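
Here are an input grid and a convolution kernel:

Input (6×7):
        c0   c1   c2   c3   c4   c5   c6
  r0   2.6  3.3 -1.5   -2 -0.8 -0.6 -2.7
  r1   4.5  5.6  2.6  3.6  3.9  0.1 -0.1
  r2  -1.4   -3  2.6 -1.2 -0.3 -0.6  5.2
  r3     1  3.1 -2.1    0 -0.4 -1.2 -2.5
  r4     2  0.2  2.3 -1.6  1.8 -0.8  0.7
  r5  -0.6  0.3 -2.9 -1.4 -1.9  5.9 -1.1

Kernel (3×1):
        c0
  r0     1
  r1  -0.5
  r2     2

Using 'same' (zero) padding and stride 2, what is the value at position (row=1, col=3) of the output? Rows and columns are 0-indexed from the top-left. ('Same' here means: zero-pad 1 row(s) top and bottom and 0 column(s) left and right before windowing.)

-7.7

The receptive field on the zero-padded input at this output position is [-0.1 / 5.2 / -2.5]. Elementwise product with the kernel and sum: -0.1·1 + 5.2·-0.5 + -2.5·2.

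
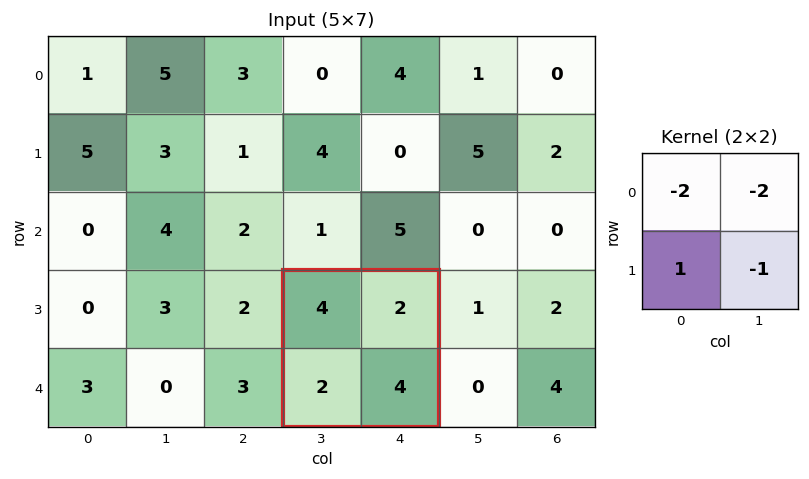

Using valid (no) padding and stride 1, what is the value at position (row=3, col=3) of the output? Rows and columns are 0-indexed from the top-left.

-14

The receptive field on the input at this output position is [4 2 / 2 4]. Elementwise product with the kernel and sum: 4·-2 + 2·-2 + 2·1 + 4·-1.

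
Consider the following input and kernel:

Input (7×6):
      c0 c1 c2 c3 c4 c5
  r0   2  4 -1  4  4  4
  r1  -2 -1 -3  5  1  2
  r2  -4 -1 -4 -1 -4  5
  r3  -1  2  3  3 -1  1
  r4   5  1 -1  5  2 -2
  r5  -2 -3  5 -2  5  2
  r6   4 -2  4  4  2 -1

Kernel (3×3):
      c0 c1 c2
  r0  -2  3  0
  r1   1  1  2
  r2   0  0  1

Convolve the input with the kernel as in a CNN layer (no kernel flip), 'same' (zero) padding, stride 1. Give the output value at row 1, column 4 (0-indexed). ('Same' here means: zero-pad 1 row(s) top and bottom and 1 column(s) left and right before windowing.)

The receptive field on the zero-padded input at this output position is [4 4 4 / 5 1 2 / -1 -4 5]. Elementwise product with the kernel and sum: 4·-2 + 4·3 + 5·1 + 1·1 + 2·2 + 5·1.

19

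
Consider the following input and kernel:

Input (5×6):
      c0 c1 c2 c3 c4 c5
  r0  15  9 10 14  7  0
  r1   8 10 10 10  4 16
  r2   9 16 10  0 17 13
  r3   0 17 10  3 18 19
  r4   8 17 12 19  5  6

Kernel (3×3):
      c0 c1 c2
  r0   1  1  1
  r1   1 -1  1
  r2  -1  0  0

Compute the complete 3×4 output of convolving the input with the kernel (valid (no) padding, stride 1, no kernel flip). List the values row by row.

33 27 25 43
31 19 41 23
20 19 40 15

Output[0,0]: The receptive field on the input at this output position is [15 9 10 / 8 10 10 / 9 16 10]. Elementwise product with the kernel and sum: 15·1 + 9·1 + 10·1 + 8·1 + 10·-1 + 10·1 + 9·-1.
Output[0,1]: The receptive field on the input at this output position is [9 10 14 / 10 10 10 / 16 10 0]. Elementwise product with the kernel and sum: 9·1 + 10·1 + 14·1 + 10·1 + 10·-1 + 10·1 + 16·-1.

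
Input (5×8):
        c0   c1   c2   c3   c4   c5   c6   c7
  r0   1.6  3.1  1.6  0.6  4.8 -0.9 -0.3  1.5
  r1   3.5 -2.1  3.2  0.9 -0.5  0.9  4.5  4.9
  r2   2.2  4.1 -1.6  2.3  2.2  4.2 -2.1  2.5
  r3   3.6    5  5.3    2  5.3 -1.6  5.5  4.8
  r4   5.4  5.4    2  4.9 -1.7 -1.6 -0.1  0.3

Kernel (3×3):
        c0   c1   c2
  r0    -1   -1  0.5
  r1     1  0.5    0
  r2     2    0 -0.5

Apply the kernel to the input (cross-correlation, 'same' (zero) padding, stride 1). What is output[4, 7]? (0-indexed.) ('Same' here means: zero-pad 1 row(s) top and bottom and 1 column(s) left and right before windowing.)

-10.25

The receptive field on the zero-padded input at this output position is [5.5 4.8 0 / -0.1 0.3 0 / 0 0 0]. Elementwise product with the kernel and sum: 5.5·-1 + 4.8·-1 + 0·0.5 + -0.1·1 + 0.3·0.5 + 0·2 + 0·-0.5.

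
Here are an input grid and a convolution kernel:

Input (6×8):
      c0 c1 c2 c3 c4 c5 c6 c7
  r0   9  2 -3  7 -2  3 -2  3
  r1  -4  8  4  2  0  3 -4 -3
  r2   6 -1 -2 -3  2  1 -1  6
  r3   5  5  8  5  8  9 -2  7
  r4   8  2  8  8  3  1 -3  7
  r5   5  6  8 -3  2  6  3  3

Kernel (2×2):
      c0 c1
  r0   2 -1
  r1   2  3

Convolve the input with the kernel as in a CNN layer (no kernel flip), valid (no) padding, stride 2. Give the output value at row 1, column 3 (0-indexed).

9

The receptive field on the input at this output position is [-1 6 / -2 7]. Elementwise product with the kernel and sum: -1·2 + 6·-1 + -2·2 + 7·3.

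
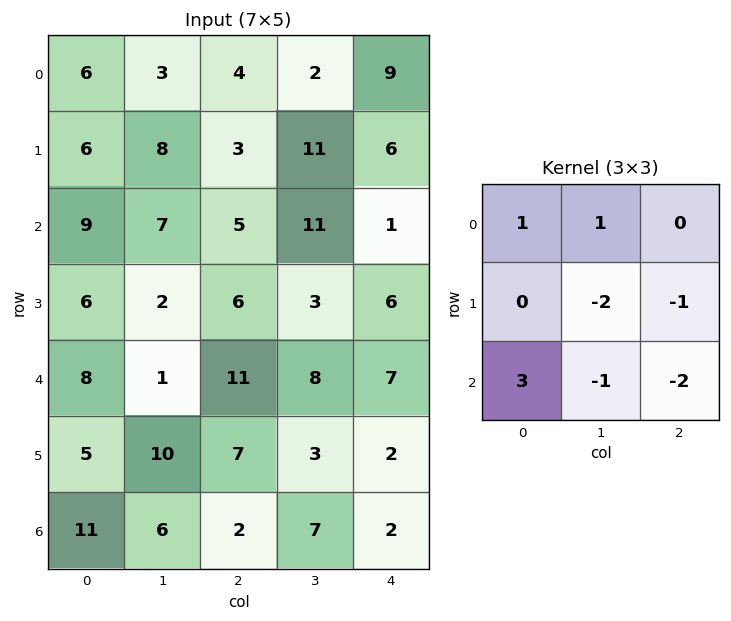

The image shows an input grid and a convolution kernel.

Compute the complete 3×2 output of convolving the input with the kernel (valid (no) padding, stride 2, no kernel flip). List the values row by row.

0 -20
7 15
5 6

Output[0,0]: The receptive field on the input at this output position is [6 3 4 / 6 8 3 / 9 7 5]. Elementwise product with the kernel and sum: 6·1 + 3·1 + 8·-2 + 3·-1 + 9·3 + 7·-1 + 5·-2.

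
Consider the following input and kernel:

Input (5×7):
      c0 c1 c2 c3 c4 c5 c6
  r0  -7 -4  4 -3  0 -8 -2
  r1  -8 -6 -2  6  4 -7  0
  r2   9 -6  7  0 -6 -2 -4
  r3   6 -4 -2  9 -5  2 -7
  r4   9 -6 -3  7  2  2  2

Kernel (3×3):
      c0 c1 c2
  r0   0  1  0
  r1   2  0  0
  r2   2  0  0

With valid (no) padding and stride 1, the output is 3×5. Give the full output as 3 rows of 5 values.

Output[0,0]: The receptive field on the input at this output position is [-7 -4 4 / -8 -6 -2 / 9 -6 7]. Elementwise product with the kernel and sum: -4·1 + -8·2 + 9·2.
Output[0,1]: The receptive field on the input at this output position is [-4 4 -3 / -6 -2 6 / -6 7 0]. Elementwise product with the kernel and sum: 4·1 + -6·2 + -6·2.

-2 -20 7 12 -12
24 -22 16 22 -29
24 -13 -10 26 -8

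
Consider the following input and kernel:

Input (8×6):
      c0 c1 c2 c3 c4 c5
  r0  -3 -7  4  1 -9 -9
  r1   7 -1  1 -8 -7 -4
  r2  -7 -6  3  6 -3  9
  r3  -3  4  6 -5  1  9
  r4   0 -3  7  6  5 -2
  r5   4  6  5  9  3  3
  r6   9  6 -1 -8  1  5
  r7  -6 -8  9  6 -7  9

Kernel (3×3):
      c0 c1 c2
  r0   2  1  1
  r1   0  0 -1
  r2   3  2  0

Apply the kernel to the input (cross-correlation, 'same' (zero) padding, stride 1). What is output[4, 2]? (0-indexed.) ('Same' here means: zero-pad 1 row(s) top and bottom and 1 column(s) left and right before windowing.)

The receptive field on the zero-padded input at this output position is [4 6 -5 / -3 7 6 / 6 5 9]. Elementwise product with the kernel and sum: 4·2 + 6·1 + -5·1 + 6·-1 + 6·3 + 5·2.

31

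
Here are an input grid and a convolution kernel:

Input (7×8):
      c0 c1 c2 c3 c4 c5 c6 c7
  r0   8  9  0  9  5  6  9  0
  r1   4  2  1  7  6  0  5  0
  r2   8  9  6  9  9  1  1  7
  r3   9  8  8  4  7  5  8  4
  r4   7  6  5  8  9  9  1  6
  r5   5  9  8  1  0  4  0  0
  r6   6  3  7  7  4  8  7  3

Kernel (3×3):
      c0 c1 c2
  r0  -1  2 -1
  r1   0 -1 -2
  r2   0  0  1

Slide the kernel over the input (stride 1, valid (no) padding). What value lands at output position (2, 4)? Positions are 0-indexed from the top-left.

-28

The receptive field on the input at this output position is [9 1 1 / 7 5 8 / 9 9 1]. Elementwise product with the kernel and sum: 9·-1 + 1·2 + 1·-1 + 5·-1 + 8·-2 + 1·1.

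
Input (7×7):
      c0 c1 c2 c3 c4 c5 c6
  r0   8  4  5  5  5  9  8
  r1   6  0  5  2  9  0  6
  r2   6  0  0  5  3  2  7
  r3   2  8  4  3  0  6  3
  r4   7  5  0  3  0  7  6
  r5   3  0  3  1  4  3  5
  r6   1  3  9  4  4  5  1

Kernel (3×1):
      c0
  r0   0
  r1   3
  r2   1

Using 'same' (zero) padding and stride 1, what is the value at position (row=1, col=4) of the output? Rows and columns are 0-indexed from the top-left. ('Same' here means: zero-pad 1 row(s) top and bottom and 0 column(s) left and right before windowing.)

The receptive field on the zero-padded input at this output position is [5 / 9 / 3]. Elementwise product with the kernel and sum: 9·3 + 3·1.

30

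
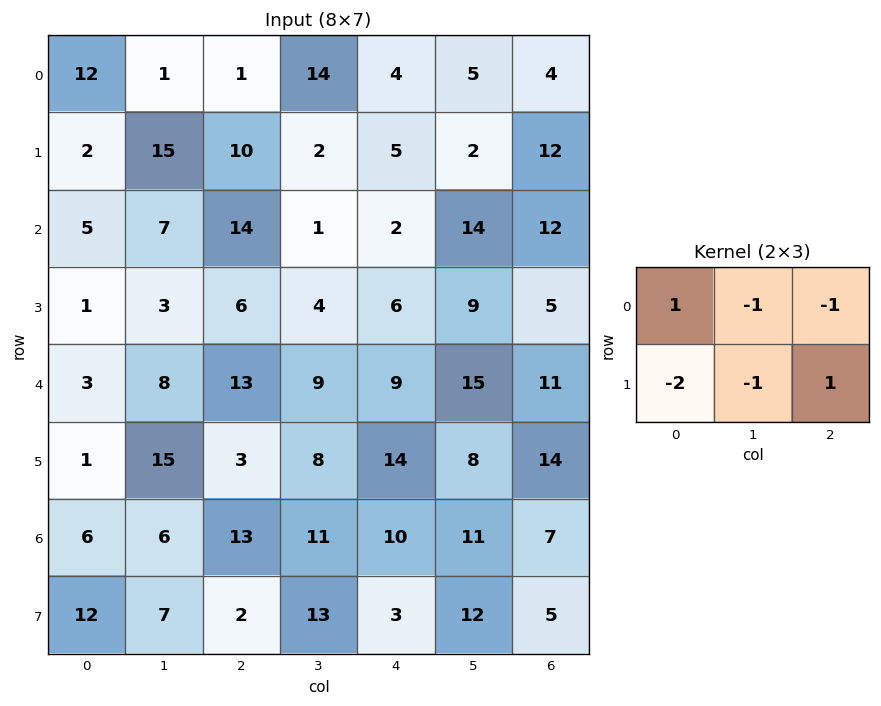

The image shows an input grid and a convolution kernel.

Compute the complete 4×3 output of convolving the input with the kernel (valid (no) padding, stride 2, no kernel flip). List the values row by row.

1 -34 -5
-15 1 -40
-32 -5 -39
-42 -22 -21

Output[0,0]: The receptive field on the input at this output position is [12 1 1 / 2 15 10]. Elementwise product with the kernel and sum: 12·1 + 1·-1 + 1·-1 + 2·-2 + 15·-1 + 10·1.
Output[0,1]: The receptive field on the input at this output position is [1 14 4 / 10 2 5]. Elementwise product with the kernel and sum: 1·1 + 14·-1 + 4·-1 + 10·-2 + 2·-1 + 5·1.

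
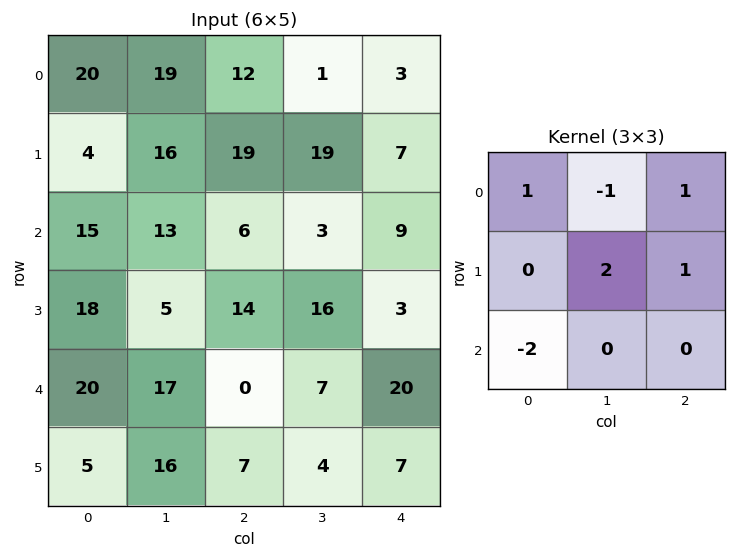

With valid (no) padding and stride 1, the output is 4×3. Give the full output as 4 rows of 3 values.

34 39 47
3 21 -6
-8 20 47
51 -18 21

Output[0,0]: The receptive field on the input at this output position is [20 19 12 / 4 16 19 / 15 13 6]. Elementwise product with the kernel and sum: 20·1 + 19·-1 + 12·1 + 16·2 + 19·1 + 15·-2.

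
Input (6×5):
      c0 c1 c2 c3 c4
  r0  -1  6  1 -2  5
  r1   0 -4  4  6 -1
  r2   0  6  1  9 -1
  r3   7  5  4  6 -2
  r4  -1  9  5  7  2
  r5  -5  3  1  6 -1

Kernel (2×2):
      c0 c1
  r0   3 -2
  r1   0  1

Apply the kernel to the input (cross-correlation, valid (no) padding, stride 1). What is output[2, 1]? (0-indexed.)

The receptive field on the input at this output position is [6 1 / 5 4]. Elementwise product with the kernel and sum: 6·3 + 1·-2 + 4·1.

20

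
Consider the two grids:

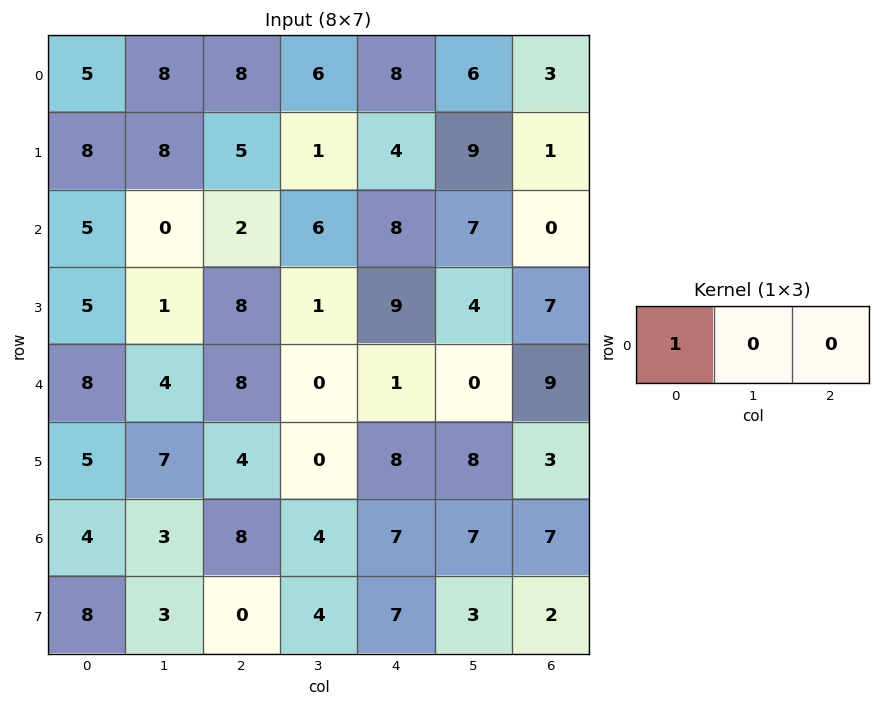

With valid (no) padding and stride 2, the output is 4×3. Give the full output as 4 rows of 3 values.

Output[0,0]: The receptive field on the input at this output position is [5 8 8]. Elementwise product with the kernel and sum: 5·1.

5 8 8
5 2 8
8 8 1
4 8 7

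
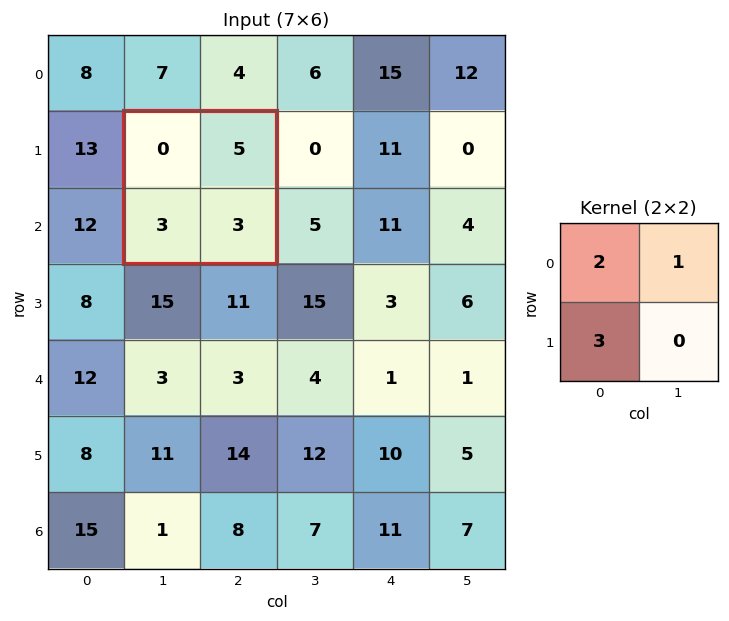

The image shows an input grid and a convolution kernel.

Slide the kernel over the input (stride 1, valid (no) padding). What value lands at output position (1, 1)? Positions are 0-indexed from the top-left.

14

The receptive field on the input at this output position is [0 5 / 3 3]. Elementwise product with the kernel and sum: 0·2 + 5·1 + 3·3.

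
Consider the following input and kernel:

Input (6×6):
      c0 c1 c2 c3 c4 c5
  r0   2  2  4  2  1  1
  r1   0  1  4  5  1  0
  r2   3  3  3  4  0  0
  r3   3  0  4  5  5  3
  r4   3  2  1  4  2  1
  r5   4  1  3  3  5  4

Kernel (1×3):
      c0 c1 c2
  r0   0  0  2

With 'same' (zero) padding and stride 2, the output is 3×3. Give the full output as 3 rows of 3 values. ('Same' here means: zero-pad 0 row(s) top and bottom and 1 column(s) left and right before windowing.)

Output[0,0]: The receptive field on the zero-padded input at this output position is [0 2 2]. Elementwise product with the kernel and sum: 2·2.

4 4 2
6 8 0
4 8 2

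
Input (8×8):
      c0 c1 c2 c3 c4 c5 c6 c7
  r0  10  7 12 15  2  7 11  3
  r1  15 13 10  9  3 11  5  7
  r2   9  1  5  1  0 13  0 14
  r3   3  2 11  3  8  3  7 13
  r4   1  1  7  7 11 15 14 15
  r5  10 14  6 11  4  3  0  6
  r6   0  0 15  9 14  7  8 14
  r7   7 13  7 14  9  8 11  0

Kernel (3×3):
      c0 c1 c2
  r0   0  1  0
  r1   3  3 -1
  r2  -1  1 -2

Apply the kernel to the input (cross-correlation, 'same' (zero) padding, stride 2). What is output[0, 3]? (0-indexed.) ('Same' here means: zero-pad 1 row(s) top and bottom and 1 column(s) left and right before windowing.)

31

The receptive field on the zero-padded input at this output position is [0 0 0 / 7 11 3 / 11 5 7]. Elementwise product with the kernel and sum: 0·1 + 7·3 + 11·3 + 3·-1 + 11·-1 + 5·1 + 7·-2.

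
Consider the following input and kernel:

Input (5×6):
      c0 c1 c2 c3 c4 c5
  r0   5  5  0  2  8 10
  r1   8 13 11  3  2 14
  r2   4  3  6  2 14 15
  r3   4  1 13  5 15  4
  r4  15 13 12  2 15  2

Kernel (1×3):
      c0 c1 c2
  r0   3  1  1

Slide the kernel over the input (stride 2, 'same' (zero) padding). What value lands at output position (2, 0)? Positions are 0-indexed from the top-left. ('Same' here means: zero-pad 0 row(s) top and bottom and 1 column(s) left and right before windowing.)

The receptive field on the zero-padded input at this output position is [0 15 13]. Elementwise product with the kernel and sum: 0·3 + 15·1 + 13·1.

28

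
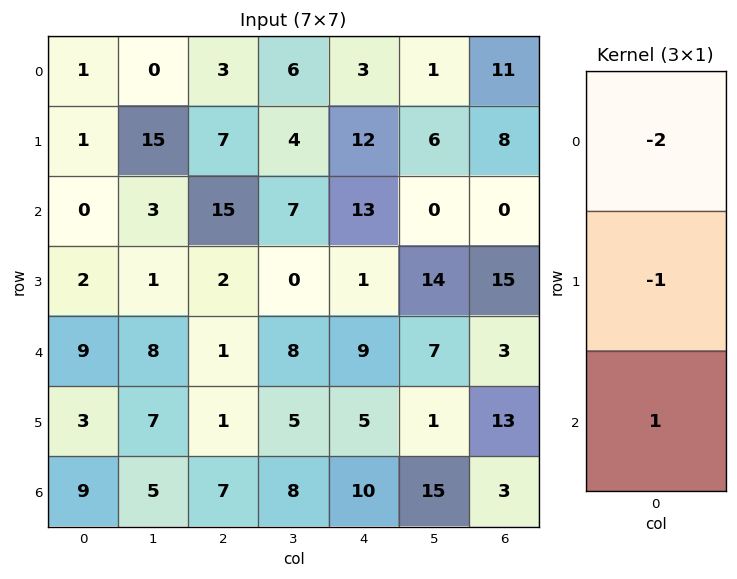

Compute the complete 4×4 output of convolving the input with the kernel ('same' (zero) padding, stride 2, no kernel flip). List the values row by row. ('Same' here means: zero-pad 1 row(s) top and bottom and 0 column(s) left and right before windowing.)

Output[0,0]: The receptive field on the zero-padded input at this output position is [0 / 1 / 1]. Elementwise product with the kernel and sum: 0·-2 + 1·-1 + 1·1.

0 4 9 -3
0 -27 -36 -1
-10 -4 -6 -20
-15 -9 -20 -29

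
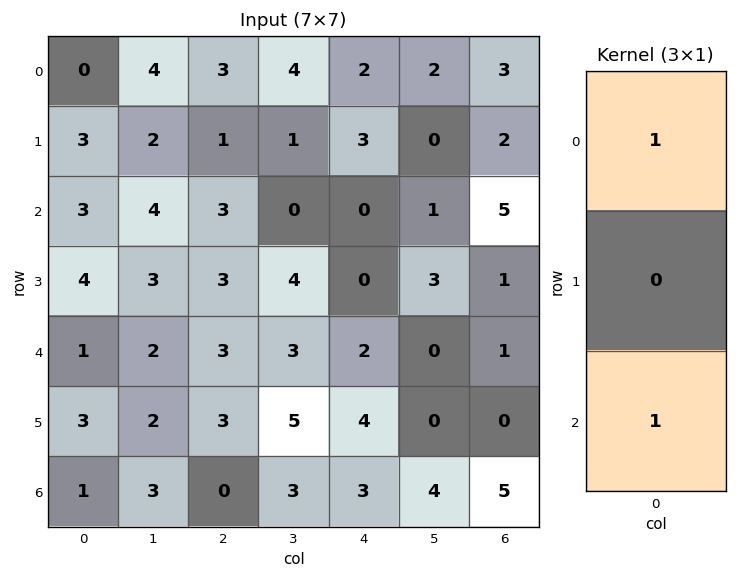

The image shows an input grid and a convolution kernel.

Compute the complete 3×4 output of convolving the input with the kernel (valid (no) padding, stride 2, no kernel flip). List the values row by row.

Output[0,0]: The receptive field on the input at this output position is [0 / 3 / 3]. Elementwise product with the kernel and sum: 0·1 + 3·1.
Output[0,1]: The receptive field on the input at this output position is [3 / 1 / 3]. Elementwise product with the kernel and sum: 3·1 + 3·1.

3 6 2 8
4 6 2 6
2 3 5 6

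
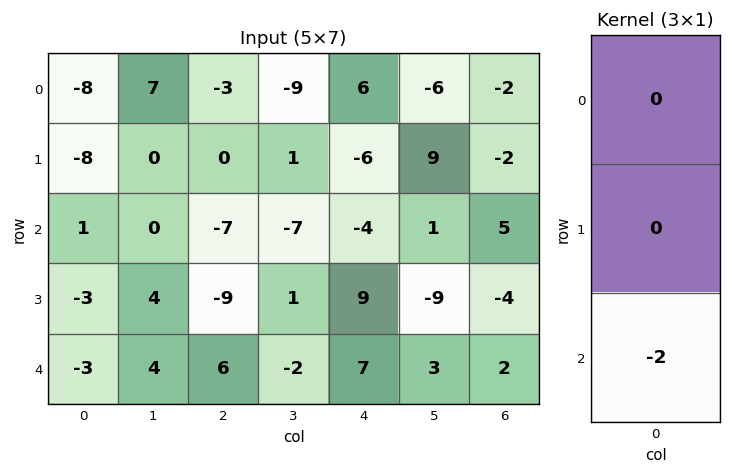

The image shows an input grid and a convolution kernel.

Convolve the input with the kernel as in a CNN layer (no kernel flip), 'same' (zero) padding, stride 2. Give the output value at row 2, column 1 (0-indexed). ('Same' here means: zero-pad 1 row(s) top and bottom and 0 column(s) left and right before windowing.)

The receptive field on the zero-padded input at this output position is [-9 / 6 / 0]. Elementwise product with the kernel and sum: 0·-2.

0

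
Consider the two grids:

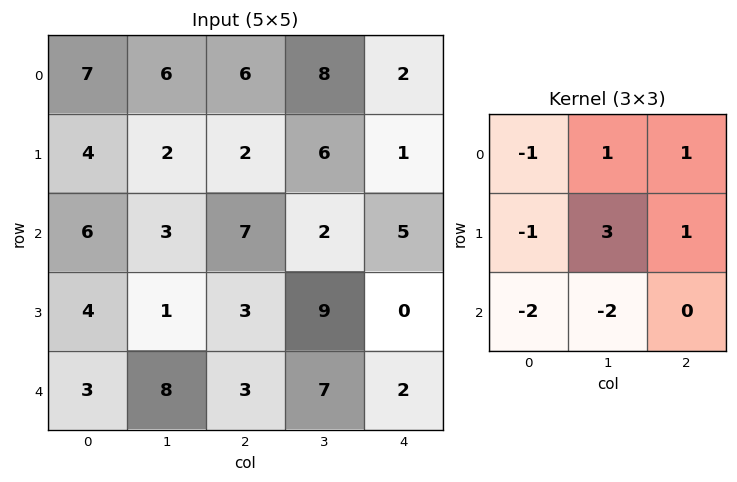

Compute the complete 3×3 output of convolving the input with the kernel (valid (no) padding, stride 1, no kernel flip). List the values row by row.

-9 -2 3
0 18 -15
-16 1 4

Output[0,0]: The receptive field on the input at this output position is [7 6 6 / 4 2 2 / 6 3 7]. Elementwise product with the kernel and sum: 7·-1 + 6·1 + 6·1 + 4·-1 + 2·3 + 2·1 + 6·-2 + 3·-2.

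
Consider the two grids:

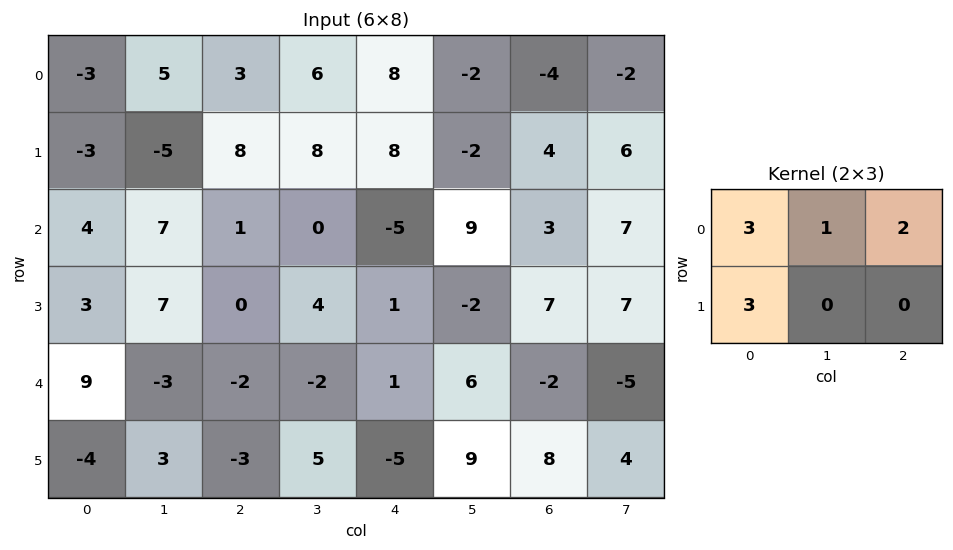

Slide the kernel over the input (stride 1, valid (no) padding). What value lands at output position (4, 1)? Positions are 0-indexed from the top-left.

-6

The receptive field on the input at this output position is [-3 -2 -2 / 3 -3 5]. Elementwise product with the kernel and sum: -3·3 + -2·1 + -2·2 + 3·3.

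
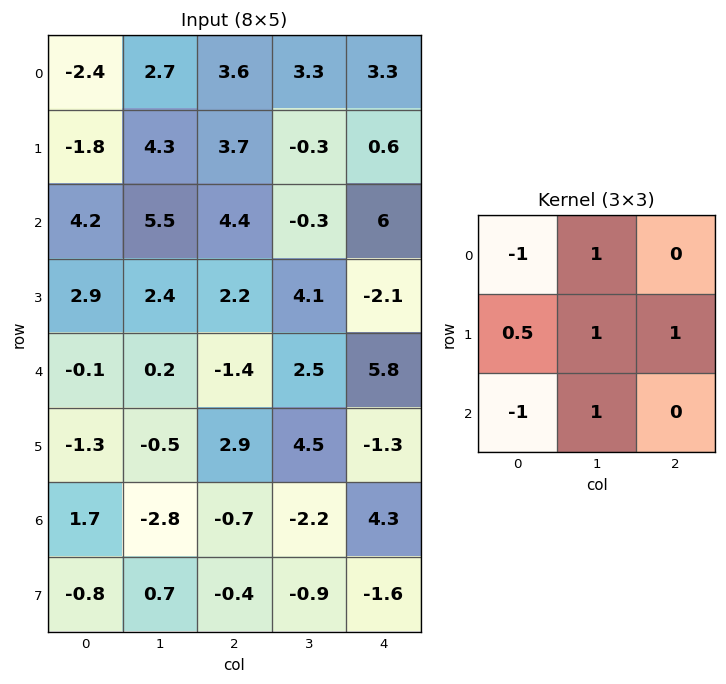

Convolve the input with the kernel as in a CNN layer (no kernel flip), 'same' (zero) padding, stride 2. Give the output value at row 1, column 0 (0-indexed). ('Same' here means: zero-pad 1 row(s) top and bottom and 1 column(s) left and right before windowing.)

10.8

The receptive field on the zero-padded input at this output position is [0 -1.8 4.3 / 0 4.2 5.5 / 0 2.9 2.4]. Elementwise product with the kernel and sum: 0·-1 + -1.8·1 + 0·0.5 + 4.2·1 + 5.5·1 + 0·-1 + 2.9·1.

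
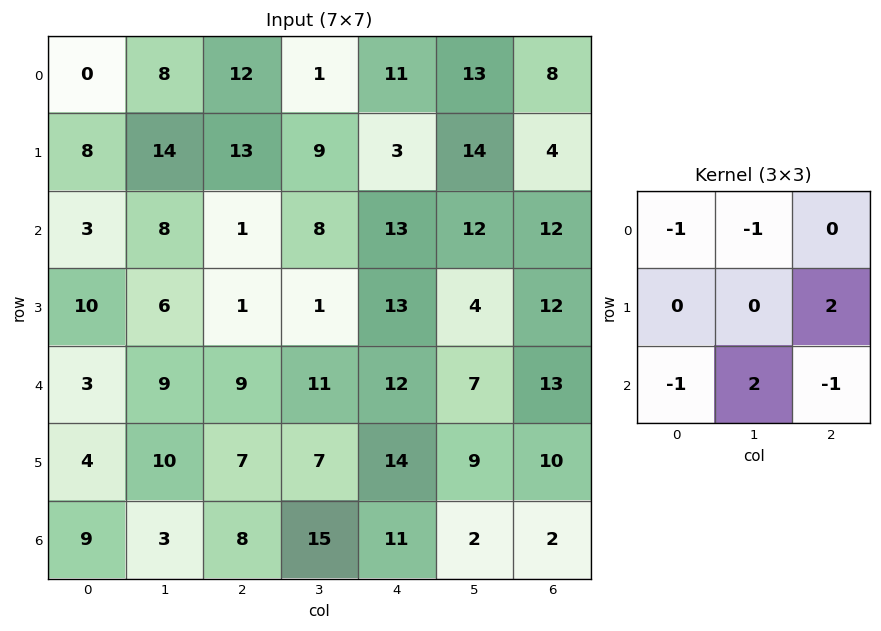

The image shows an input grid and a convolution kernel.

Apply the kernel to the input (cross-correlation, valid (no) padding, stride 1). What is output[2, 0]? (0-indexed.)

-3

The receptive field on the input at this output position is [3 8 1 / 10 6 1 / 3 9 9]. Elementwise product with the kernel and sum: 3·-1 + 8·-1 + 1·2 + 3·-1 + 9·2 + 9·-1.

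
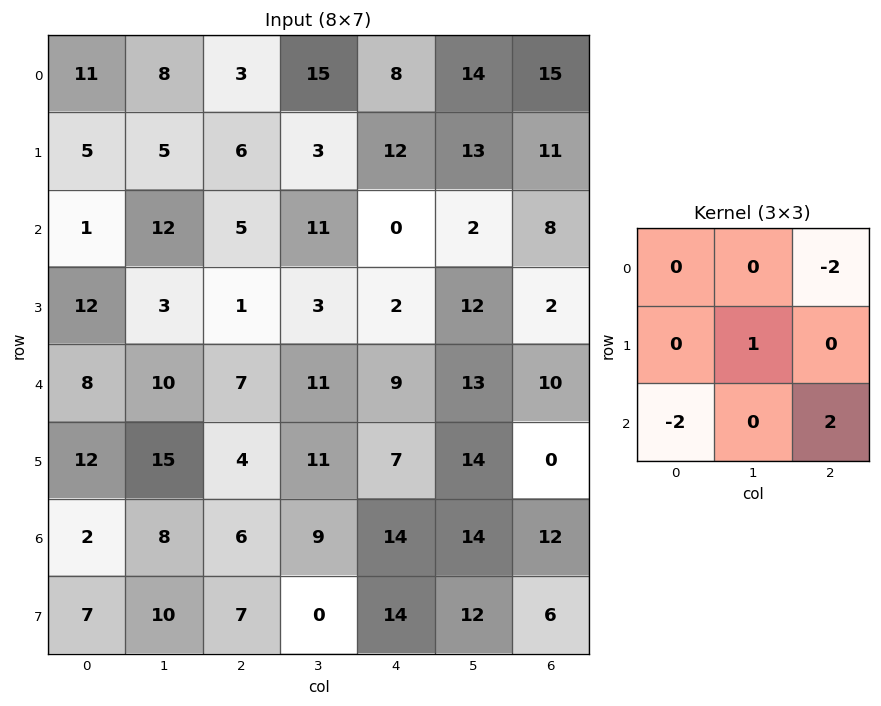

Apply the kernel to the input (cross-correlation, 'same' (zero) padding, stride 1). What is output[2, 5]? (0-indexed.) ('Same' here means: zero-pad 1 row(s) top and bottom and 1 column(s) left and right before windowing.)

-20

The receptive field on the zero-padded input at this output position is [12 13 11 / 0 2 8 / 2 12 2]. Elementwise product with the kernel and sum: 11·-2 + 2·1 + 2·-2 + 2·2.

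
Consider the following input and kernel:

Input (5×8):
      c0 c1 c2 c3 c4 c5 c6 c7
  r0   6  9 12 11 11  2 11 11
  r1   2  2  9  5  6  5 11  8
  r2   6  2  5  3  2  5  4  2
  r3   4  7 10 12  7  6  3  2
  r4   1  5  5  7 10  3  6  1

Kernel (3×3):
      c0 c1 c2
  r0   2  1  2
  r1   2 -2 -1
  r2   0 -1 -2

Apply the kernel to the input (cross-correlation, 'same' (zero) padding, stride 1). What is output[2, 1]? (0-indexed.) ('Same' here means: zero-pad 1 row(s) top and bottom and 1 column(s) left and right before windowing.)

0

The receptive field on the zero-padded input at this output position is [2 2 9 / 6 2 5 / 4 7 10]. Elementwise product with the kernel and sum: 2·2 + 2·1 + 9·2 + 6·2 + 2·-2 + 5·-1 + 7·-1 + 10·-2.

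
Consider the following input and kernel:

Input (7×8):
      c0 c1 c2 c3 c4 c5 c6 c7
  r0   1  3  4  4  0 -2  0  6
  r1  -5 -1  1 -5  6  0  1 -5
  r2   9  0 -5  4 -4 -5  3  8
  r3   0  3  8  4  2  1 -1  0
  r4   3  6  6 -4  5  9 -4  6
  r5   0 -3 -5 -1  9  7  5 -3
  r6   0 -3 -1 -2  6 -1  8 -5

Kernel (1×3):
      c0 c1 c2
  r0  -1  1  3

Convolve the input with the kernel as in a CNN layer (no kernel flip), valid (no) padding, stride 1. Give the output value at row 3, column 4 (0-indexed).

The receptive field on the input at this output position is [2 1 -1]. Elementwise product with the kernel and sum: 2·-1 + 1·1 + -1·3.

-4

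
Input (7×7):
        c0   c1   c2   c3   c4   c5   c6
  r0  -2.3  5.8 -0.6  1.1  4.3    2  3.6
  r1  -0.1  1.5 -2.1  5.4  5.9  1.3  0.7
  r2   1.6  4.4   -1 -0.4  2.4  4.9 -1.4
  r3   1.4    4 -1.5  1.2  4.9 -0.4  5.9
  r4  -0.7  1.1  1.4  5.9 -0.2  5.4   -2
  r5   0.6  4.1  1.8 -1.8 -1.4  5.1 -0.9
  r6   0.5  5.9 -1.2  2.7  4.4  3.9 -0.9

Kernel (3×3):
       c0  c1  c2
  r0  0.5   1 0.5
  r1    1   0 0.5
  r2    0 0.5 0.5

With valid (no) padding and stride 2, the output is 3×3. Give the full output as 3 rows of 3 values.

Output[0,0]: The receptive field on the input at this output position is [-2.3 5.8 -0.6 / -0.1 1.5 -2.1 / 1.6 4.4 -1]. Elementwise product with the kernel and sum: -2.3·0.5 + 5.8·1 + -0.6·0.5 + -0.1·1 + -2.1·0.5 + 4.4·0.5 + -1·0.5.

4.9 4.8 13.95
6.6 4.1 14.95
5.3 11.15 3.95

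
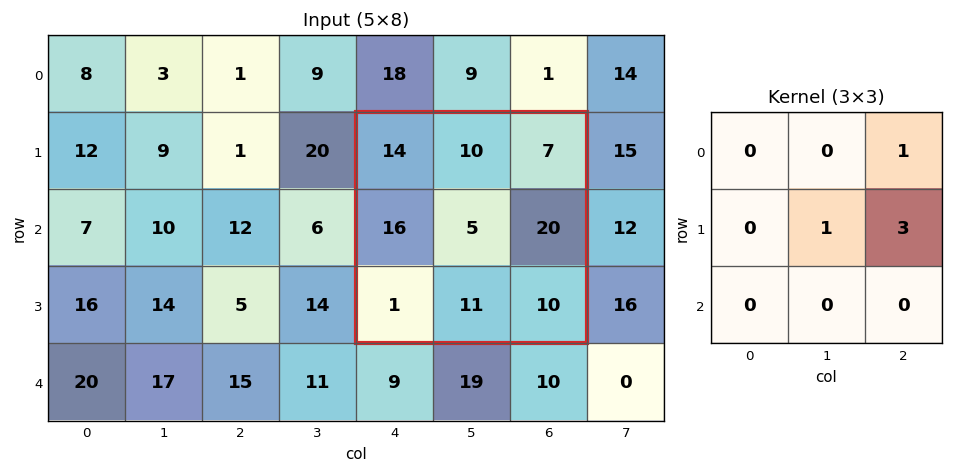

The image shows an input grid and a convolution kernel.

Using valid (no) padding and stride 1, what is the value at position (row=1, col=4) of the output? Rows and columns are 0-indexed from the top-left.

The receptive field on the input at this output position is [14 10 7 / 16 5 20 / 1 11 10]. Elementwise product with the kernel and sum: 7·1 + 5·1 + 20·3.

72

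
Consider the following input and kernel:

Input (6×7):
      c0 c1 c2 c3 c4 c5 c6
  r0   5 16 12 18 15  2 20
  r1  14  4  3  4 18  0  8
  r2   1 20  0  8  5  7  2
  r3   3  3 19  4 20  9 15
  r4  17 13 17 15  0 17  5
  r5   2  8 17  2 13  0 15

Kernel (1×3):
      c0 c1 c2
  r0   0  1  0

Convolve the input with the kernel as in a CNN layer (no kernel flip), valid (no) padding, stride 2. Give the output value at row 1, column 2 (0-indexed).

7

The receptive field on the input at this output position is [5 7 2]. Elementwise product with the kernel and sum: 7·1.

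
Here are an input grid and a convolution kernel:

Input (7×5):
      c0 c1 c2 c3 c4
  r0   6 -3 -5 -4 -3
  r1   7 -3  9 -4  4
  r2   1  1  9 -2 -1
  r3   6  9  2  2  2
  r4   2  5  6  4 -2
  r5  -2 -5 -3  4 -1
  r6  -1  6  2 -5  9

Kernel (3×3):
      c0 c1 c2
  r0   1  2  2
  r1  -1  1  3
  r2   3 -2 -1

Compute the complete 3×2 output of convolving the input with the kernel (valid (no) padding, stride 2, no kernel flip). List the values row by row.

Output[0,0]: The receptive field on the input at this output position is [6 -3 -5 / 7 -3 9 / 1 1 9]. Elementwise product with the kernel and sum: 6·1 + -3·2 + -5·2 + 7·-1 + -3·1 + 9·3 + 1·3 + 1·-2 + 9·-1.

-1 12
20 21
-5 21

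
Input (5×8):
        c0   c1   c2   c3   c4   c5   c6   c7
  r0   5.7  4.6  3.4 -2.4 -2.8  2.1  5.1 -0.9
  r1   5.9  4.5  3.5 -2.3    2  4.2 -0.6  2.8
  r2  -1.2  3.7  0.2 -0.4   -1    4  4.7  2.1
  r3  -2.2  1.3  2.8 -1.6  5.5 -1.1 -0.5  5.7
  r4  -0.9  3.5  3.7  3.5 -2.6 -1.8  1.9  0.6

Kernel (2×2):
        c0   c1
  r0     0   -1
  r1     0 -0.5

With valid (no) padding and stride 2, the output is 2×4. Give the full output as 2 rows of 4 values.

Output[0,0]: The receptive field on the input at this output position is [5.7 4.6 / 5.9 4.5]. Elementwise product with the kernel and sum: 4.6·-1 + 4.5·-0.5.
Output[0,1]: The receptive field on the input at this output position is [3.4 -2.4 / 3.5 -2.3]. Elementwise product with the kernel and sum: -2.4·-1 + -2.3·-0.5.

-6.85 3.55 -4.2 -0.5
-4.35 1.2 -3.45 -4.95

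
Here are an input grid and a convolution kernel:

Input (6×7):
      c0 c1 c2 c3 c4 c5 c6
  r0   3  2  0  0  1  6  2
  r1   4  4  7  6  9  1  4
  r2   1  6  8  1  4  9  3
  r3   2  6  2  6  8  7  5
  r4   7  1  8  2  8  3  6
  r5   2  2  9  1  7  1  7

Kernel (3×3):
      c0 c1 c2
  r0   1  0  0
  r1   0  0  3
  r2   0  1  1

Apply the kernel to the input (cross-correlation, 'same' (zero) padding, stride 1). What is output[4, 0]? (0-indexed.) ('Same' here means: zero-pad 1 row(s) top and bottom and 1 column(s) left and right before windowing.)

The receptive field on the zero-padded input at this output position is [0 2 6 / 0 7 1 / 0 2 2]. Elementwise product with the kernel and sum: 0·1 + 1·3 + 2·1 + 2·1.

7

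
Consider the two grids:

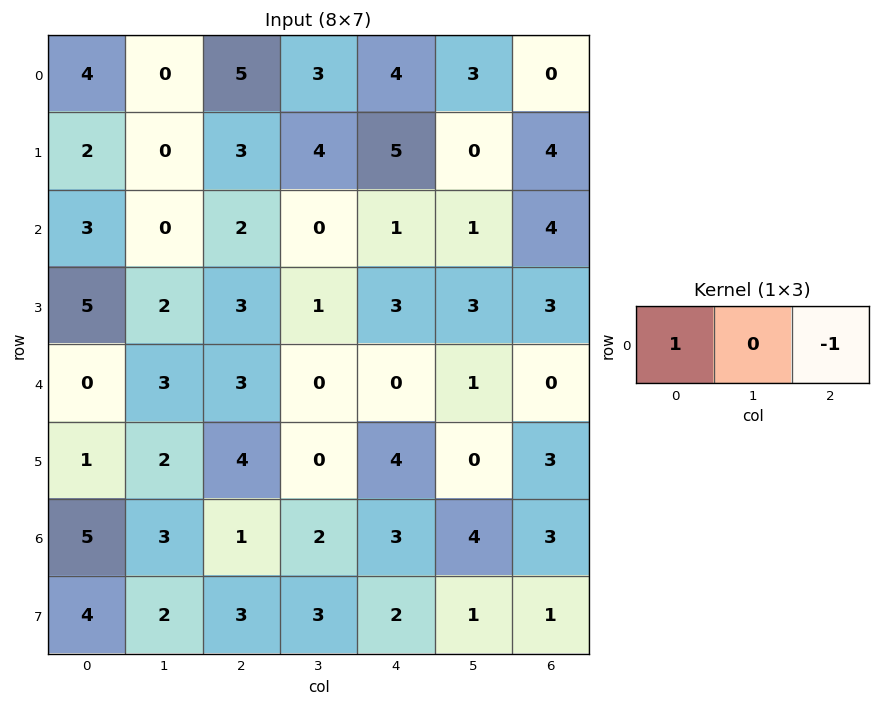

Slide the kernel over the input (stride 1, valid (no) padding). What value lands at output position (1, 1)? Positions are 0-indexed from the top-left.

The receptive field on the input at this output position is [0 3 4]. Elementwise product with the kernel and sum: 0·1 + 4·-1.

-4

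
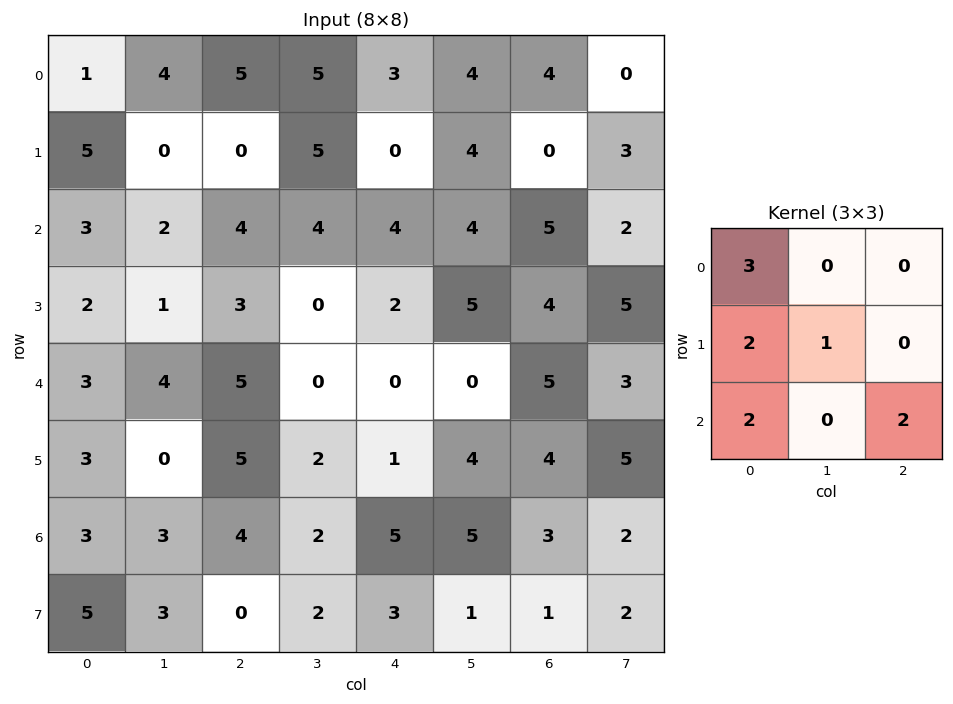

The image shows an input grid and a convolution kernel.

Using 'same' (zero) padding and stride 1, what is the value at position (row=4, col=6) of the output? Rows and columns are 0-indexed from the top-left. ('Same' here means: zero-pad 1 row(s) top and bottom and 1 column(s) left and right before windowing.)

38

The receptive field on the zero-padded input at this output position is [5 4 5 / 0 5 3 / 4 4 5]. Elementwise product with the kernel and sum: 5·3 + 0·2 + 5·1 + 4·2 + 5·2.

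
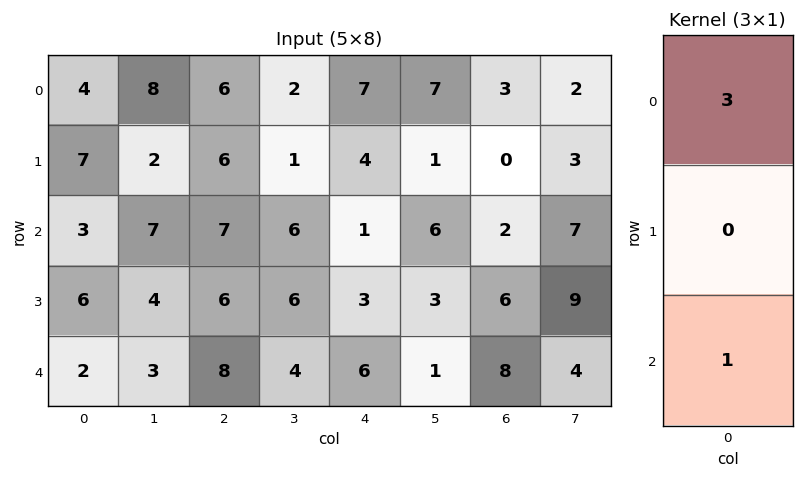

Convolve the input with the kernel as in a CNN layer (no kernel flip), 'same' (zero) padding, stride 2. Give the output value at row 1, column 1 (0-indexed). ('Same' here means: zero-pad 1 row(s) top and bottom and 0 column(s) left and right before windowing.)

The receptive field on the zero-padded input at this output position is [6 / 7 / 6]. Elementwise product with the kernel and sum: 6·3 + 6·1.

24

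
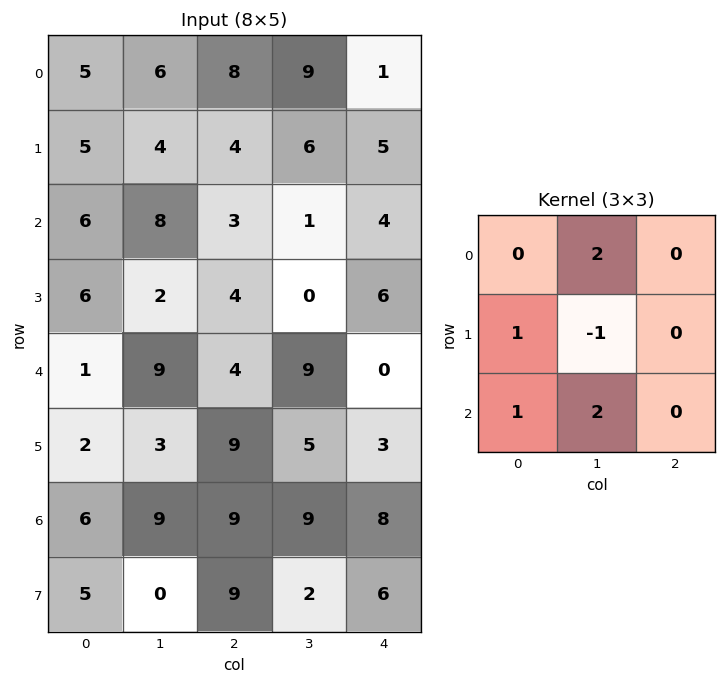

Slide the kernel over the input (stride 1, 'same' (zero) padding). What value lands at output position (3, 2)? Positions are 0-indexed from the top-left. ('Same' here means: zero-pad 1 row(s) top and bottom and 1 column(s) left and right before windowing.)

The receptive field on the zero-padded input at this output position is [8 3 1 / 2 4 0 / 9 4 9]. Elementwise product with the kernel and sum: 3·2 + 2·1 + 4·-1 + 9·1 + 4·2.

21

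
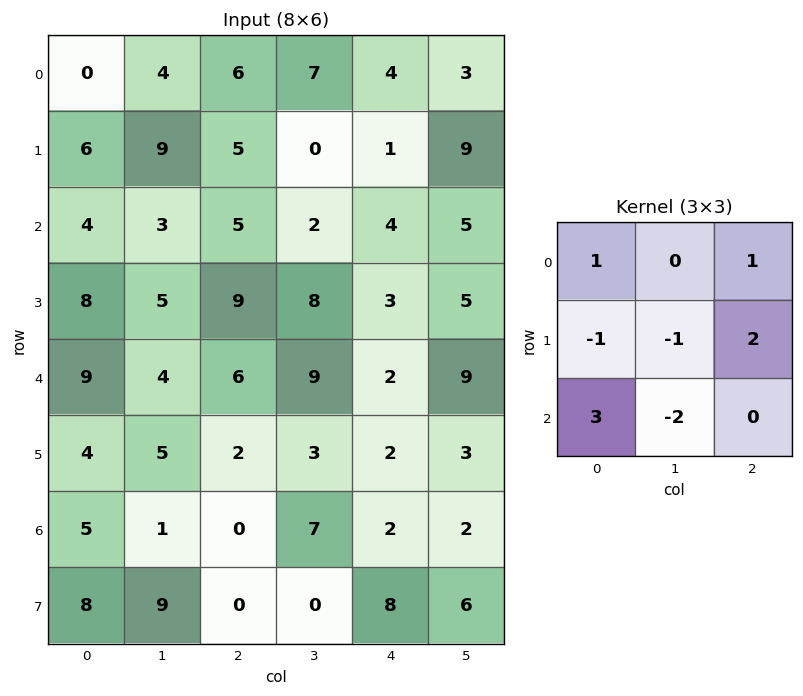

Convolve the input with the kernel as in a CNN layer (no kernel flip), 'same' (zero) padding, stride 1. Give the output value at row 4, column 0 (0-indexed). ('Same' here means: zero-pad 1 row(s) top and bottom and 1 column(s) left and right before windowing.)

-4

The receptive field on the zero-padded input at this output position is [0 8 5 / 0 9 4 / 0 4 5]. Elementwise product with the kernel and sum: 0·1 + 5·1 + 0·-1 + 9·-1 + 4·2 + 0·3 + 4·-2.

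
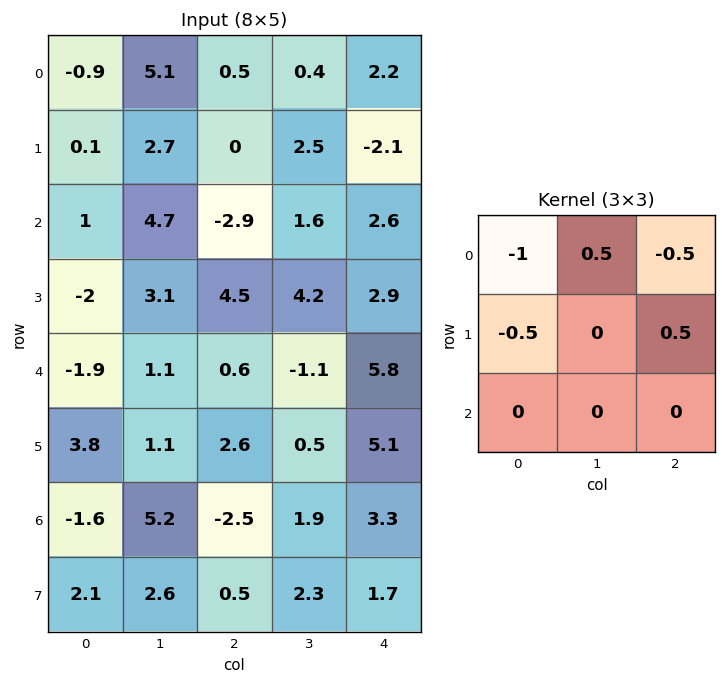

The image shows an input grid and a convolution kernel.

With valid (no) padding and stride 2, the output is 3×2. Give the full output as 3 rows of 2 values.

3.15 -2.45
6.05 1.6
1.55 -2.8

Output[0,0]: The receptive field on the input at this output position is [-0.9 5.1 0.5 / 0.1 2.7 0 / 1 4.7 -2.9]. Elementwise product with the kernel and sum: -0.9·-1 + 5.1·0.5 + 0.5·-0.5 + 0.1·-0.5 + 0·0.5.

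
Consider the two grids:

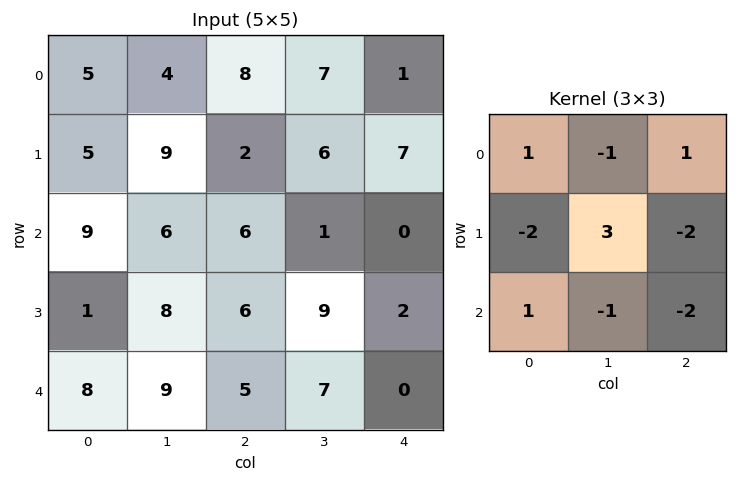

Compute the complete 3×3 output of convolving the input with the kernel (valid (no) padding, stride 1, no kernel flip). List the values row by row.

13 -23 7
-33 1 -13
8 -25 14

Output[0,0]: The receptive field on the input at this output position is [5 4 8 / 5 9 2 / 9 6 6]. Elementwise product with the kernel and sum: 5·1 + 4·-1 + 8·1 + 5·-2 + 9·3 + 2·-2 + 9·1 + 6·-1 + 6·-2.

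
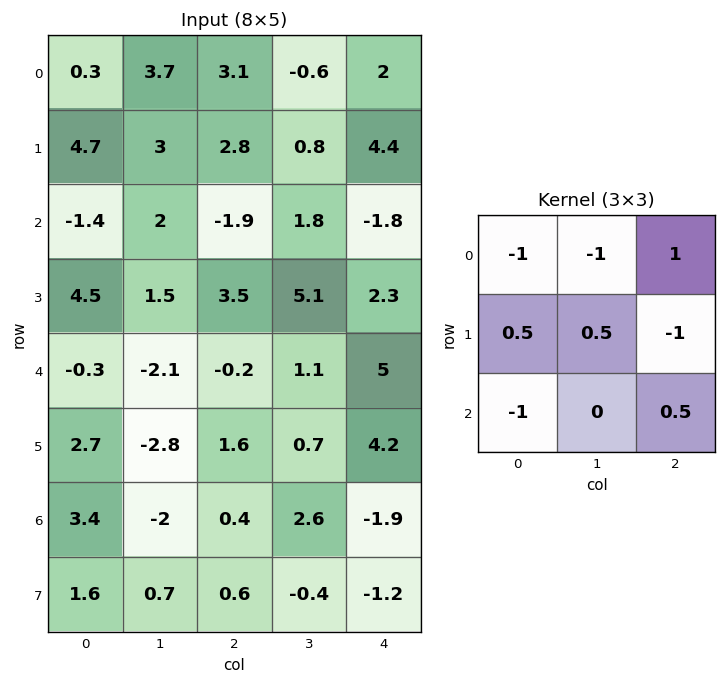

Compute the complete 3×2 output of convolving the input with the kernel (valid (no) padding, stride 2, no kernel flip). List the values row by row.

0.6 -2.1
-2.8 3
-2.65 -0.3

Output[0,0]: The receptive field on the input at this output position is [0.3 3.7 3.1 / 4.7 3 2.8 / -1.4 2 -1.9]. Elementwise product with the kernel and sum: 0.3·-1 + 3.7·-1 + 3.1·1 + 4.7·0.5 + 3·0.5 + 2.8·-1 + -1.4·-1 + -1.9·0.5.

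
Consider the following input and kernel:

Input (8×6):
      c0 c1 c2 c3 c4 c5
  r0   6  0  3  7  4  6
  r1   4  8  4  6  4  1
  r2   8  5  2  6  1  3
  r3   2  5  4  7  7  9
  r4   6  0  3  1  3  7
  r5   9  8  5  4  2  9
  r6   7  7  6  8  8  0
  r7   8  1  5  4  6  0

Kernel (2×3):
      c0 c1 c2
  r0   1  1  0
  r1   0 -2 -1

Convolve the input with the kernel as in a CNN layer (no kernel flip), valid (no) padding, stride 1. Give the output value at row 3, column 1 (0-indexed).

The receptive field on the input at this output position is [5 4 7 / 0 3 1]. Elementwise product with the kernel and sum: 5·1 + 4·1 + 3·-2 + 1·-1.

2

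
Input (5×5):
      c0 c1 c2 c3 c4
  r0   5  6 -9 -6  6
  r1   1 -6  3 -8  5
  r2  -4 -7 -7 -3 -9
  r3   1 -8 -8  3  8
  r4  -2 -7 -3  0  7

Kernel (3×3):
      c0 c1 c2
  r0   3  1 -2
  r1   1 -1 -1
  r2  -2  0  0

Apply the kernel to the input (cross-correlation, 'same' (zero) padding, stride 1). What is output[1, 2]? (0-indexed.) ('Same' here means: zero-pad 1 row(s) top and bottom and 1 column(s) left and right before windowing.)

The receptive field on the zero-padded input at this output position is [6 -9 -6 / -6 3 -8 / -7 -7 -3]. Elementwise product with the kernel and sum: 6·3 + -9·1 + -6·-2 + -6·1 + 3·-1 + -8·-1 + -7·-2.

34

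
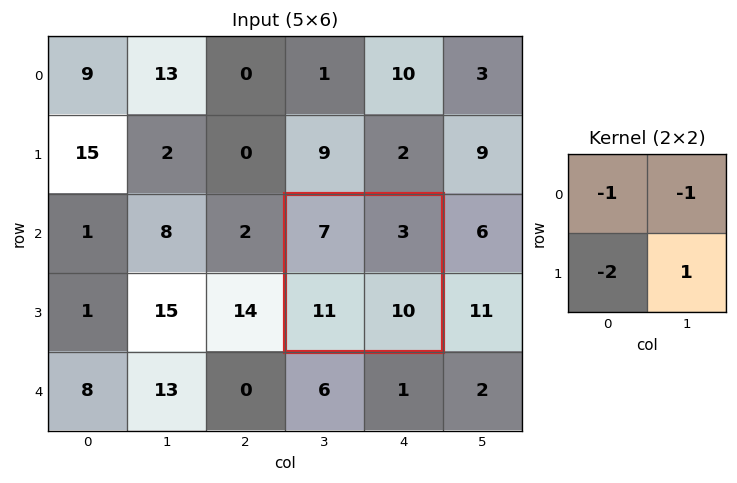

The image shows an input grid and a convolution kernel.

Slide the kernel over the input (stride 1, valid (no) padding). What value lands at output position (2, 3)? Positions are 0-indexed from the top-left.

-22

The receptive field on the input at this output position is [7 3 / 11 10]. Elementwise product with the kernel and sum: 7·-1 + 3·-1 + 11·-2 + 10·1.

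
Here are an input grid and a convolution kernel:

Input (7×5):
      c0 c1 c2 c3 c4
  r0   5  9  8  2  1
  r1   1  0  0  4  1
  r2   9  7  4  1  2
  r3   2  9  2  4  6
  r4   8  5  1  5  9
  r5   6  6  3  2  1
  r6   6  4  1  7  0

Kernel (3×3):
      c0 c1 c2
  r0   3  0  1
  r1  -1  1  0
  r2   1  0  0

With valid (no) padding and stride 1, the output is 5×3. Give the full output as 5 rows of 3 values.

Output[0,0]: The receptive field on the input at this output position is [5 9 8 / 1 0 0 / 9 7 4]. Elementwise product with the kernel and sum: 5·3 + 8·1 + 1·-1 + 0·1 + 9·1.

31 36 33
3 10 0
46 20 17
11 33 19
31 21 12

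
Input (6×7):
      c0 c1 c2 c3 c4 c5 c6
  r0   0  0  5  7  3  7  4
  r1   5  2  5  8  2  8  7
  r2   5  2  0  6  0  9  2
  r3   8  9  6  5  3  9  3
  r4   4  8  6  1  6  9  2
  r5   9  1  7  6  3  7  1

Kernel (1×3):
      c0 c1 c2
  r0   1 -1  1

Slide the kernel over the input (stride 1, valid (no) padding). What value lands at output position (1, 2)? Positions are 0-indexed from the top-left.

The receptive field on the input at this output position is [5 8 2]. Elementwise product with the kernel and sum: 5·1 + 8·-1 + 2·1.

-1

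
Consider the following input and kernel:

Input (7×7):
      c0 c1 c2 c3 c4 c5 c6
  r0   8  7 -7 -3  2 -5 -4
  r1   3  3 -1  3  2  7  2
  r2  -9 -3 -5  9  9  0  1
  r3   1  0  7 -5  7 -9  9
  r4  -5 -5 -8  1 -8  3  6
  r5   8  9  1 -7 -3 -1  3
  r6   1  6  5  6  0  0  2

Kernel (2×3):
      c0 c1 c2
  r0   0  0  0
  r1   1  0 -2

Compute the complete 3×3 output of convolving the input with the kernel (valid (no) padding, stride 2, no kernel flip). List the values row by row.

5 -5 -2
-13 -7 -11
6 7 -9

Output[0,0]: The receptive field on the input at this output position is [8 7 -7 / 3 3 -1]. Elementwise product with the kernel and sum: 3·1 + -1·-2.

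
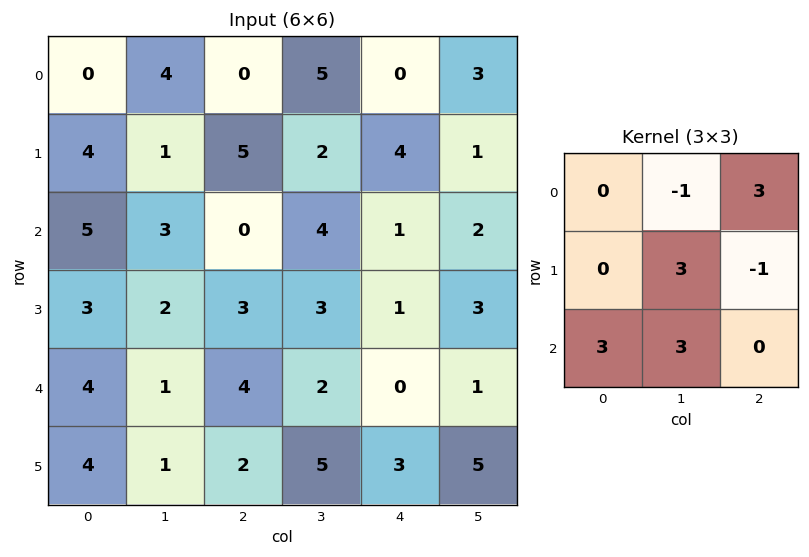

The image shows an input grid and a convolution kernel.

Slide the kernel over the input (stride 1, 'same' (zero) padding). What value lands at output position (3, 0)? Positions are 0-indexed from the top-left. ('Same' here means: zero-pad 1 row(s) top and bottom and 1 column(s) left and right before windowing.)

The receptive field on the zero-padded input at this output position is [0 5 3 / 0 3 2 / 0 4 1]. Elementwise product with the kernel and sum: 5·-1 + 3·3 + 3·3 + 2·-1 + 0·3 + 4·3.

23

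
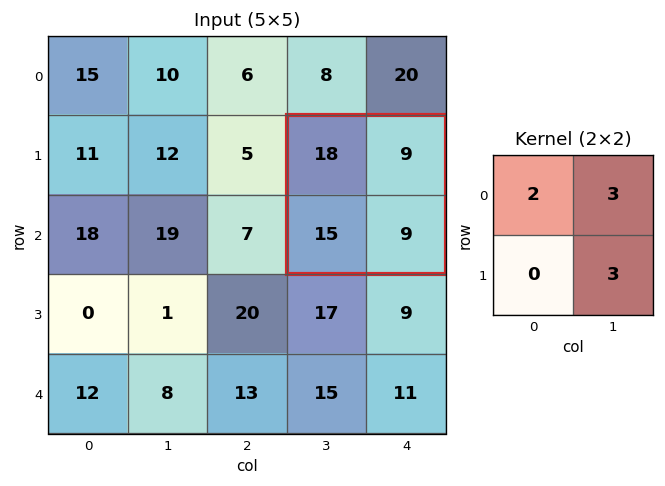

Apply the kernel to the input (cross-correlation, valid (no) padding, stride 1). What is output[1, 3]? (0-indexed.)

90

The receptive field on the input at this output position is [18 9 / 15 9]. Elementwise product with the kernel and sum: 18·2 + 9·3 + 9·3.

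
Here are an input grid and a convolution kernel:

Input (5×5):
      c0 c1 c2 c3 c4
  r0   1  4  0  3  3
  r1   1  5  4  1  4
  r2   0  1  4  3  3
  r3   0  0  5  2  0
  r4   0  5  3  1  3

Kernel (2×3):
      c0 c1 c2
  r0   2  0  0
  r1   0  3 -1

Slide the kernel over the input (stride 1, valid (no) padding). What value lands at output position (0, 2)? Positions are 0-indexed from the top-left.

The receptive field on the input at this output position is [0 3 3 / 4 1 4]. Elementwise product with the kernel and sum: 0·2 + 1·3 + 4·-1.

-1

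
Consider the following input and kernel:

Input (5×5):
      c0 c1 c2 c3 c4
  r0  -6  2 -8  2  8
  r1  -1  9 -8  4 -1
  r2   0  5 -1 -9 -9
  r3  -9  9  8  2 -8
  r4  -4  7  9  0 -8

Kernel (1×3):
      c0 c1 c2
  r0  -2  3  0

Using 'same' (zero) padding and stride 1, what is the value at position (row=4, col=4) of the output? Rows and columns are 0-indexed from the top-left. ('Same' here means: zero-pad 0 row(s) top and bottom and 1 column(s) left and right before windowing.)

The receptive field on the zero-padded input at this output position is [0 -8 0]. Elementwise product with the kernel and sum: 0·-2 + -8·3.

-24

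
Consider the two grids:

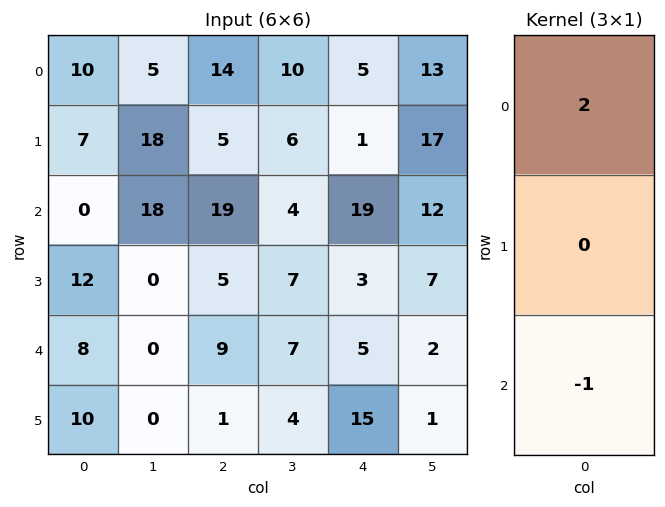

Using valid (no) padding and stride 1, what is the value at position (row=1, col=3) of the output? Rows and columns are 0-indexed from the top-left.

5

The receptive field on the input at this output position is [6 / 4 / 7]. Elementwise product with the kernel and sum: 6·2 + 7·-1.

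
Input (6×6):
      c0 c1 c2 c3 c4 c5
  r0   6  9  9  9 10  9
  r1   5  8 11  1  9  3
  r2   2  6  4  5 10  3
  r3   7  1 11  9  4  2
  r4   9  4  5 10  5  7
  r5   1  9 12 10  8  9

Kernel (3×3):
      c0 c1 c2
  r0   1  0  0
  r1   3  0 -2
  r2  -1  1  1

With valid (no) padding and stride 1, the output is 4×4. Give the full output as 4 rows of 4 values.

7 34 35 14
8 35 5 7
1 2 39 30
44 6 22 32

Output[0,0]: The receptive field on the input at this output position is [6 9 9 / 5 8 11 / 2 6 4]. Elementwise product with the kernel and sum: 6·1 + 5·3 + 11·-2 + 2·-1 + 6·1 + 4·1.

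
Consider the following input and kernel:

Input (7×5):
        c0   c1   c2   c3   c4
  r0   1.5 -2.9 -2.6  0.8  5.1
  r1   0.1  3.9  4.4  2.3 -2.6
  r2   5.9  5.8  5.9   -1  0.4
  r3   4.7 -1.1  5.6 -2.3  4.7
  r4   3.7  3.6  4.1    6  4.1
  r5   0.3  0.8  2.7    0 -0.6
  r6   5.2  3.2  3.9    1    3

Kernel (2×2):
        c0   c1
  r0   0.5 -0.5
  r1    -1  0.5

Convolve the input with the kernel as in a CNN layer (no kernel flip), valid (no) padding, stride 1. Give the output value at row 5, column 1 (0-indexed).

The receptive field on the input at this output position is [0.8 2.7 / 3.2 3.9]. Elementwise product with the kernel and sum: 0.8·0.5 + 2.7·-0.5 + 3.2·-1 + 3.9·0.5.

-2.2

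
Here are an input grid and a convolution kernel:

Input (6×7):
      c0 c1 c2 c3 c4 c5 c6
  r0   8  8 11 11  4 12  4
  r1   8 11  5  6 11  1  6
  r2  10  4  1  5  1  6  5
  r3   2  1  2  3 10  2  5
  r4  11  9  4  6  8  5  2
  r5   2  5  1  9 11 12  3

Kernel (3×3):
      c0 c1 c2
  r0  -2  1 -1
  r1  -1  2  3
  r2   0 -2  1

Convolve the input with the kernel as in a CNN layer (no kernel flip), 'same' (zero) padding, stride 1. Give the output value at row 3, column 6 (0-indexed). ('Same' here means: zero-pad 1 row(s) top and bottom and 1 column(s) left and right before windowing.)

-3

The receptive field on the zero-padded input at this output position is [6 5 0 / 2 5 0 / 5 2 0]. Elementwise product with the kernel and sum: 6·-2 + 5·1 + 0·-1 + 2·-1 + 5·2 + 0·3 + 2·-2 + 0·1.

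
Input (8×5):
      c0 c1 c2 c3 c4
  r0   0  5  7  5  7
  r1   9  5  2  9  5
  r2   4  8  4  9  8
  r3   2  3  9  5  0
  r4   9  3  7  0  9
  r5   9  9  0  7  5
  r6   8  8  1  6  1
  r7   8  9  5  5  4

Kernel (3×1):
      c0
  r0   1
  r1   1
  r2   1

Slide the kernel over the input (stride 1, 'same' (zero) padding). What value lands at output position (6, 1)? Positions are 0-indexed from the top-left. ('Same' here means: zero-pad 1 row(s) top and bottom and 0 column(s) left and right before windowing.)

26

The receptive field on the zero-padded input at this output position is [9 / 8 / 9]. Elementwise product with the kernel and sum: 9·1 + 8·1 + 9·1.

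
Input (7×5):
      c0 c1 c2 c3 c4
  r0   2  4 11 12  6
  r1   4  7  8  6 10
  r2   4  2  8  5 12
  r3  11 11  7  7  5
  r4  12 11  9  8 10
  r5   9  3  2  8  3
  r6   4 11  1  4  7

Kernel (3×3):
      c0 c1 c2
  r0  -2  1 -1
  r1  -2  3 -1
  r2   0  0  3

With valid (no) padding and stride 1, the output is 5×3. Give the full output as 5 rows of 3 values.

18 10 12
2 24 -18
17 15 9
-12 -1 -7
-30 -17 18

Output[0,0]: The receptive field on the input at this output position is [2 4 11 / 4 7 8 / 4 2 8]. Elementwise product with the kernel and sum: 2·-2 + 4·1 + 11·-1 + 4·-2 + 7·3 + 8·-1 + 8·3.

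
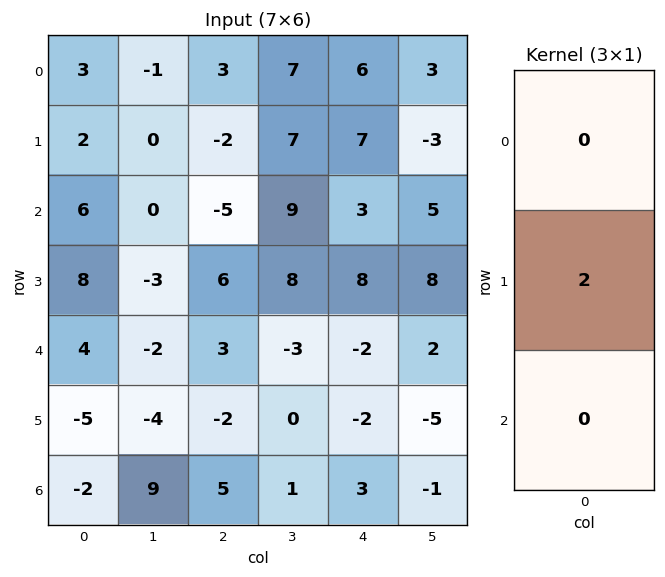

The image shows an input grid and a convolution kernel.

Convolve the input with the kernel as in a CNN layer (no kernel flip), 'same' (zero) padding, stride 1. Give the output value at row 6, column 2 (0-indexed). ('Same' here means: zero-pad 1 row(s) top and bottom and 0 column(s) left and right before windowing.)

10

The receptive field on the zero-padded input at this output position is [-2 / 5 / 0]. Elementwise product with the kernel and sum: 5·2.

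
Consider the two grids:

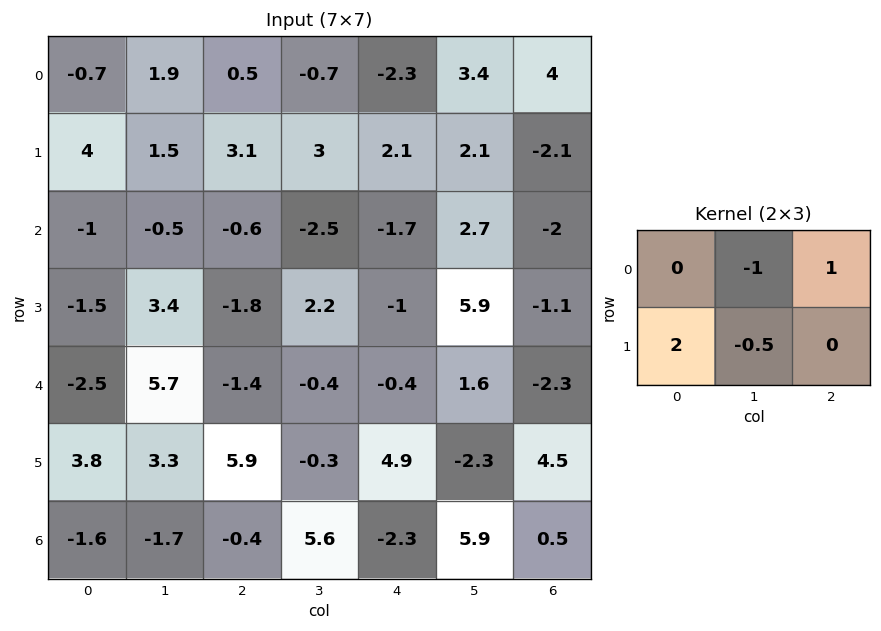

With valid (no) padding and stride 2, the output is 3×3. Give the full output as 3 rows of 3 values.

5.85 3.1 3.75
-4.8 -3.9 -9.65
-1.15 11.95 7.05

Output[0,0]: The receptive field on the input at this output position is [-0.7 1.9 0.5 / 4 1.5 3.1]. Elementwise product with the kernel and sum: 1.9·-1 + 0.5·1 + 4·2 + 1.5·-0.5.
Output[0,1]: The receptive field on the input at this output position is [0.5 -0.7 -2.3 / 3.1 3 2.1]. Elementwise product with the kernel and sum: -0.7·-1 + -2.3·1 + 3.1·2 + 3·-0.5.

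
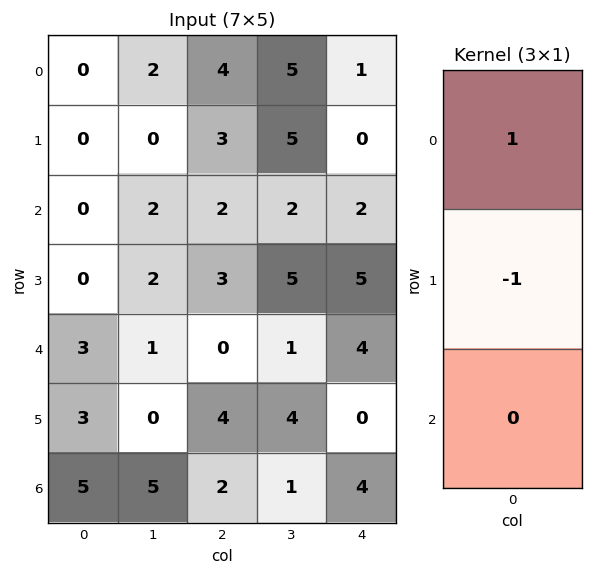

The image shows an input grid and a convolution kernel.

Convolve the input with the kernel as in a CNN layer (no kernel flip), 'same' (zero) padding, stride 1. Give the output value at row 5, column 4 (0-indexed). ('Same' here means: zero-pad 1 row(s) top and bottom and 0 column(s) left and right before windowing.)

The receptive field on the zero-padded input at this output position is [4 / 0 / 4]. Elementwise product with the kernel and sum: 4·1 + 0·-1.

4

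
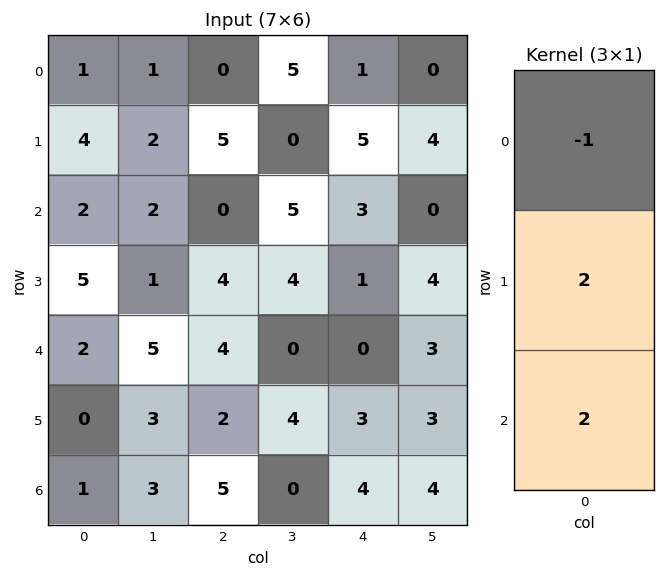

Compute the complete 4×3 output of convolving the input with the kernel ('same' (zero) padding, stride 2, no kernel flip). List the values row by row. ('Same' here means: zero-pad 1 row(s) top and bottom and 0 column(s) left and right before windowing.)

10 10 12
10 3 3
-1 8 5
2 8 5

Output[0,0]: The receptive field on the zero-padded input at this output position is [0 / 1 / 4]. Elementwise product with the kernel and sum: 0·-1 + 1·2 + 4·2.
Output[0,1]: The receptive field on the zero-padded input at this output position is [0 / 0 / 5]. Elementwise product with the kernel and sum: 0·-1 + 0·2 + 5·2.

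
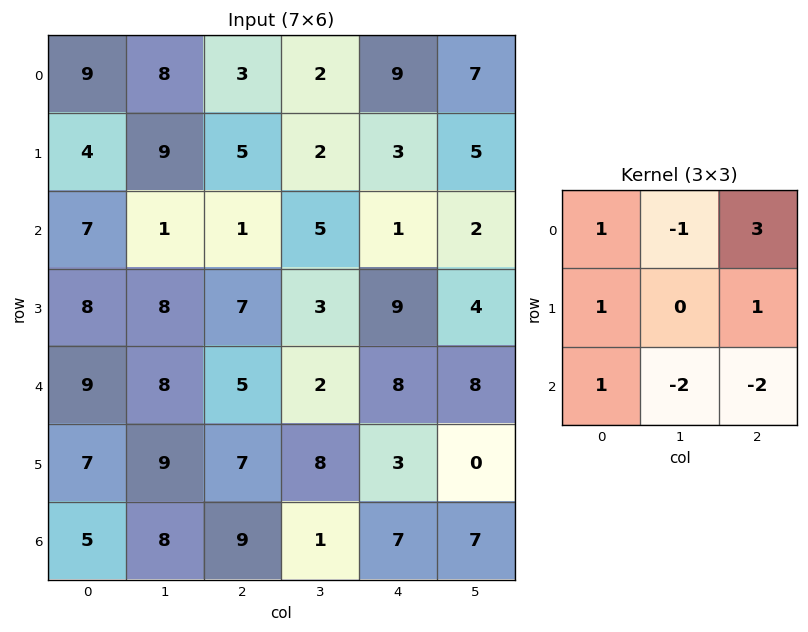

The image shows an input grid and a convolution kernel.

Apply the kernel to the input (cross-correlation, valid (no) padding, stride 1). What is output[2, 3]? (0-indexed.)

-13

The receptive field on the input at this output position is [5 1 2 / 3 9 4 / 2 8 8]. Elementwise product with the kernel and sum: 5·1 + 1·-1 + 2·3 + 3·1 + 4·1 + 2·1 + 8·-2 + 8·-2.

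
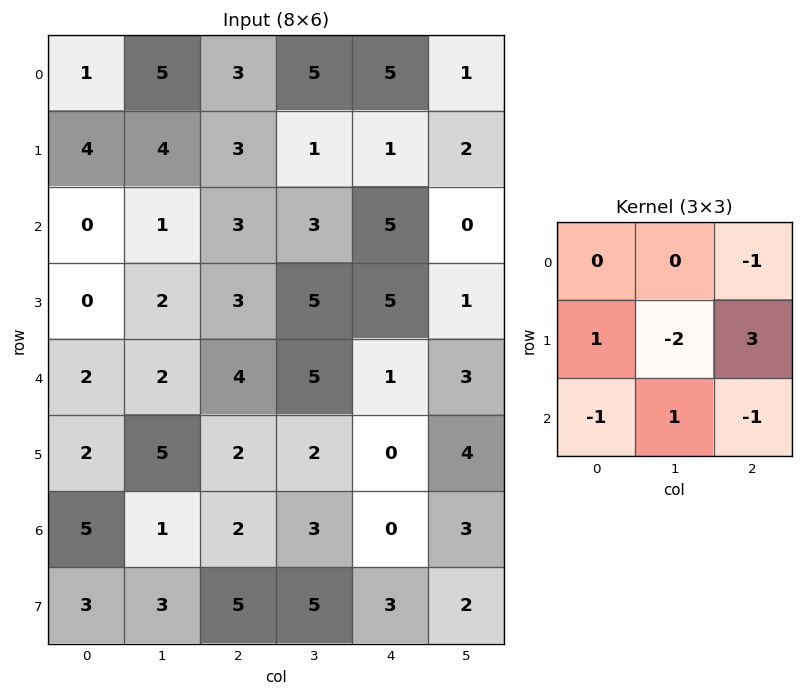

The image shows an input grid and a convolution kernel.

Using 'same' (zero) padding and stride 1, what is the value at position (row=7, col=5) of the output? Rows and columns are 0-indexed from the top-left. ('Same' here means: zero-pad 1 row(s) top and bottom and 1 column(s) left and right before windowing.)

-1

The receptive field on the zero-padded input at this output position is [0 3 0 / 3 2 0 / 0 0 0]. Elementwise product with the kernel and sum: 0·-1 + 3·1 + 2·-2 + 0·3 + 0·-1 + 0·1 + 0·-1.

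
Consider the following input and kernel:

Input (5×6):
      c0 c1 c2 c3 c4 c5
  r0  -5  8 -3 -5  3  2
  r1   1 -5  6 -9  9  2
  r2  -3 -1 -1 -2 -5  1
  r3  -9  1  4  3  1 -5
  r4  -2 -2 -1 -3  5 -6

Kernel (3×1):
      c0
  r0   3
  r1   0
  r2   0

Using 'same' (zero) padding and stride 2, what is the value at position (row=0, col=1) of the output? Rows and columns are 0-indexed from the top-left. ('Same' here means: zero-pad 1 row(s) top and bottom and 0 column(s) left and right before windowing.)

0

The receptive field on the zero-padded input at this output position is [0 / -3 / 6]. Elementwise product with the kernel and sum: 0·3.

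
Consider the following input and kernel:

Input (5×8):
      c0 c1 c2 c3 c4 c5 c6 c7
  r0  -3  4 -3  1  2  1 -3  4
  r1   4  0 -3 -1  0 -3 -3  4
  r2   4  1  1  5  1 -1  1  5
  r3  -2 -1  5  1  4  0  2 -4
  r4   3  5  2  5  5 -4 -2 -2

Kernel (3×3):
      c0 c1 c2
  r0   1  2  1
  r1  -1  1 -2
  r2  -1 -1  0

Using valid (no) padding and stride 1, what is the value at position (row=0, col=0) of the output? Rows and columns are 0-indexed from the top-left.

The receptive field on the input at this output position is [-3 4 -3 / 4 0 -3 / 4 1 1]. Elementwise product with the kernel and sum: -3·1 + 4·2 + -3·1 + 4·-1 + 0·1 + -3·-2 + 4·-1 + 1·-1.

-1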